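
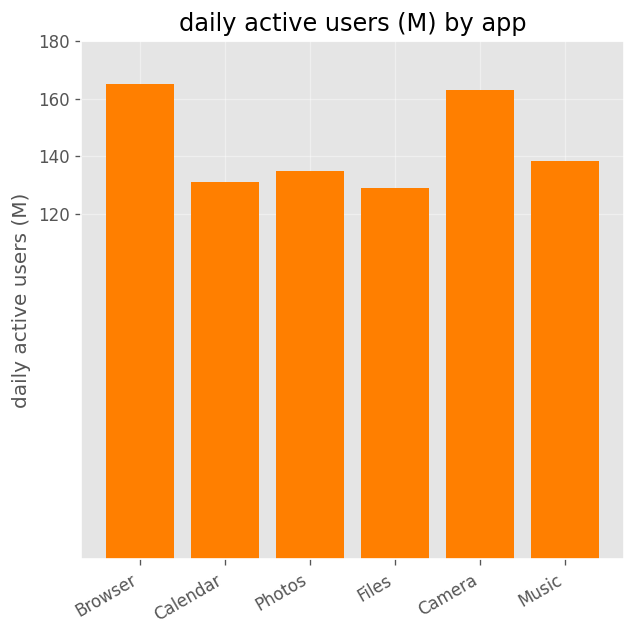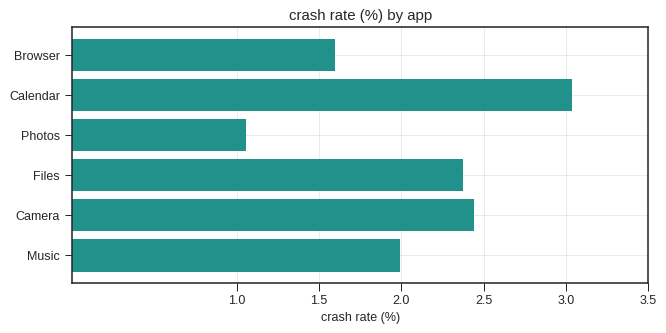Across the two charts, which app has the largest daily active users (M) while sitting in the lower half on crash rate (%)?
Browser

Chart 2 median crash rate (%) ≈ 2; below-median apps: Browser, Photos, Music. Among those, Browser has the highest daily active users (M) (≈ 160).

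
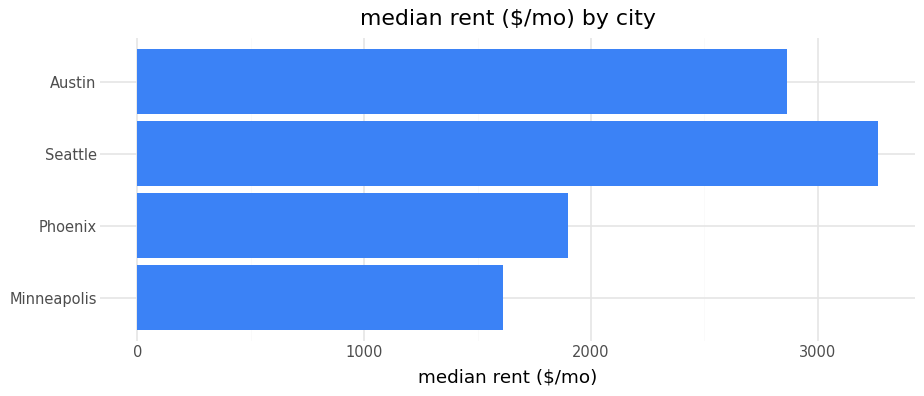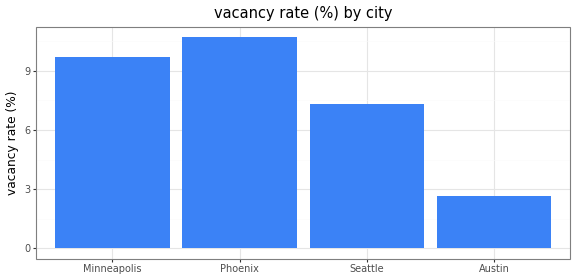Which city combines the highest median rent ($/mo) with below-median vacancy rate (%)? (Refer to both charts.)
Chart 2 median vacancy rate (%) ≈ 9; below-median cities: Seattle, Austin. Among those, Seattle has the highest median rent ($/mo) (≈ 3500).

Seattle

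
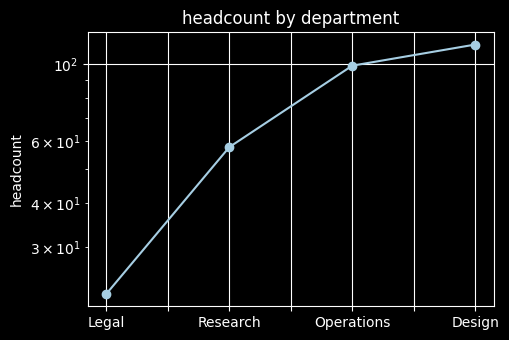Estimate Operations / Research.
Operations ≈ 100, Research ≈ 60; 100/60 ≈ 1.67.

≈ 1.67×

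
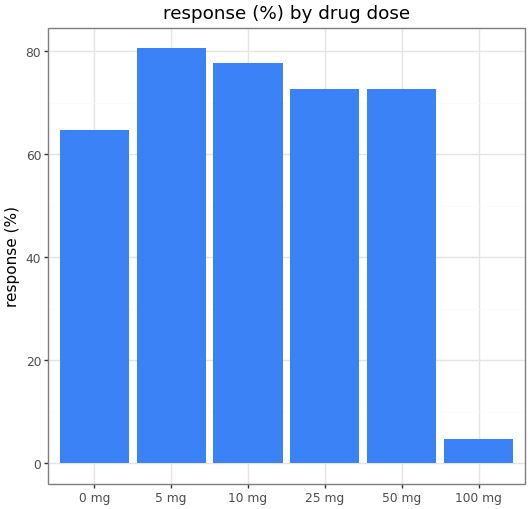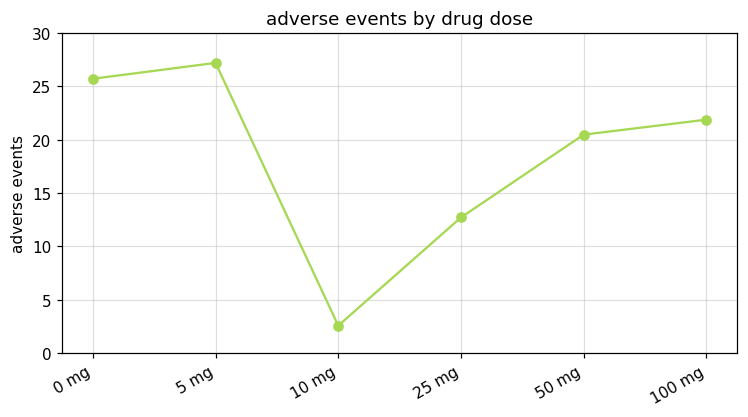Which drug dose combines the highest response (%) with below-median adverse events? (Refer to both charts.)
10 mg

Chart 2 median adverse events ≈ 20; below-median drug doses: 10 mg, 25 mg, 50 mg. Among those, 10 mg has the highest response (%) (≈ 80).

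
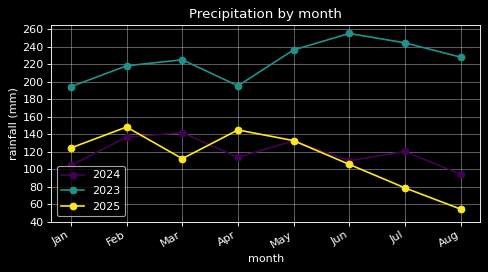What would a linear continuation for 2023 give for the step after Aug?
≈ 200

Last three: 260, 240, 220 → slope ≈ -20/step → next ≈ 200.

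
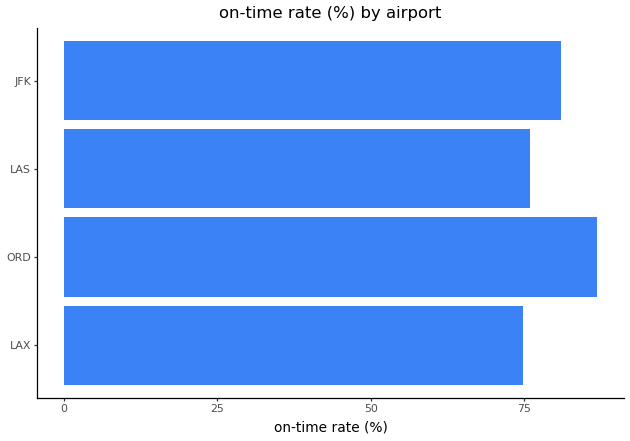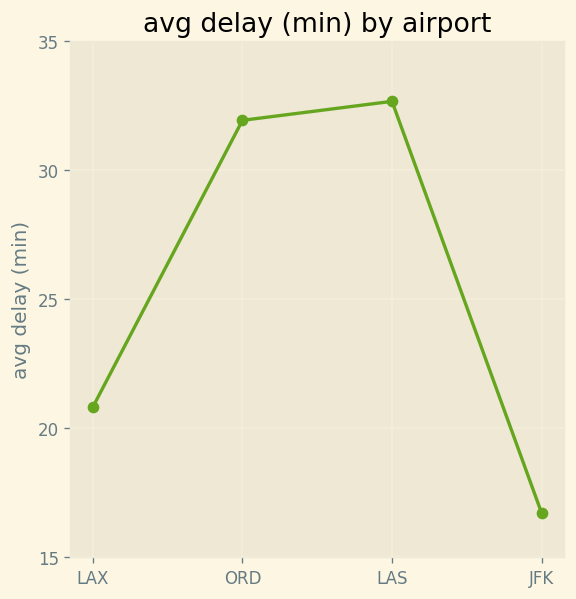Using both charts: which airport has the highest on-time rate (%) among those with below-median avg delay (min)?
Chart 2 median avg delay (min) ≈ 25; below-median airports: LAX, JFK. Among those, JFK has the highest on-time rate (%) (≈ 80).

JFK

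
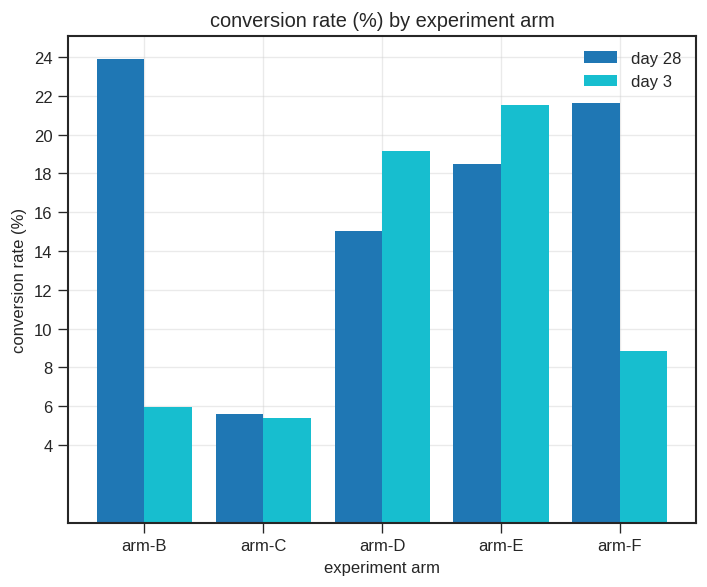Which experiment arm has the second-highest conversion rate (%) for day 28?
Top 3 for day 28: arm-B ≈ 24, arm-F ≈ 22, arm-E ≈ 18.

arm-F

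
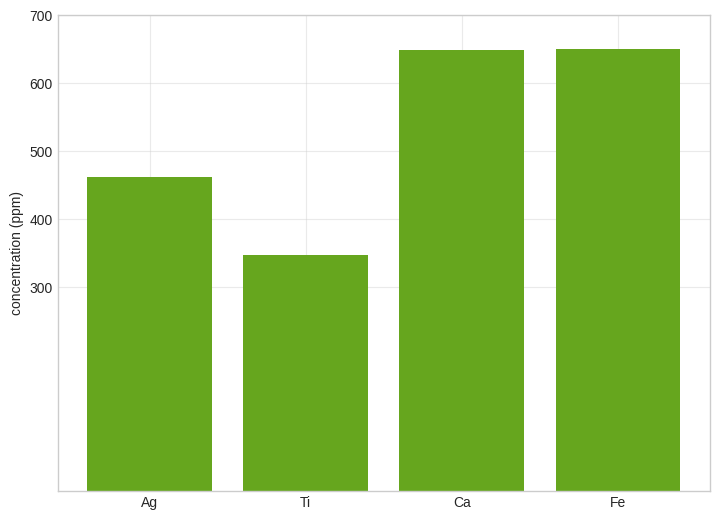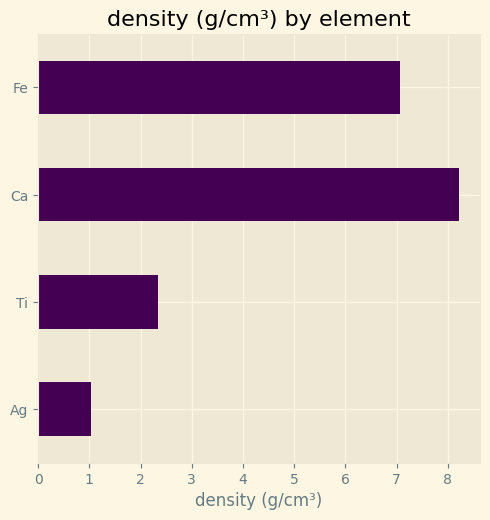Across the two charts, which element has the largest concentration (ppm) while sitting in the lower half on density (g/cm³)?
Chart 2 median density (g/cm³) ≈ 5; below-median elements: Ag, Ti. Among those, Ag has the highest concentration (ppm) (≈ 500).

Ag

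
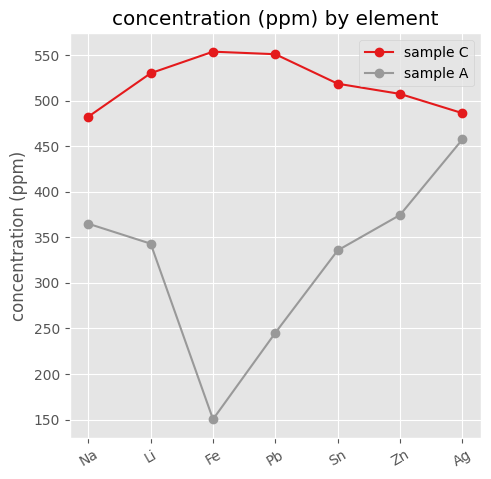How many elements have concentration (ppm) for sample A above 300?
5

Above 300: Na, Li, Sn, Zn, Ag.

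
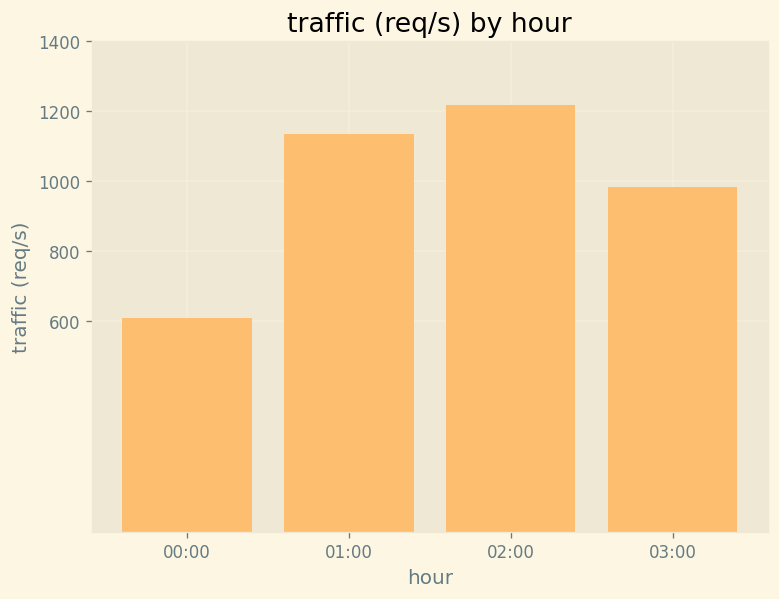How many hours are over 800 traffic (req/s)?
Above 800: 01:00, 02:00, 03:00.

3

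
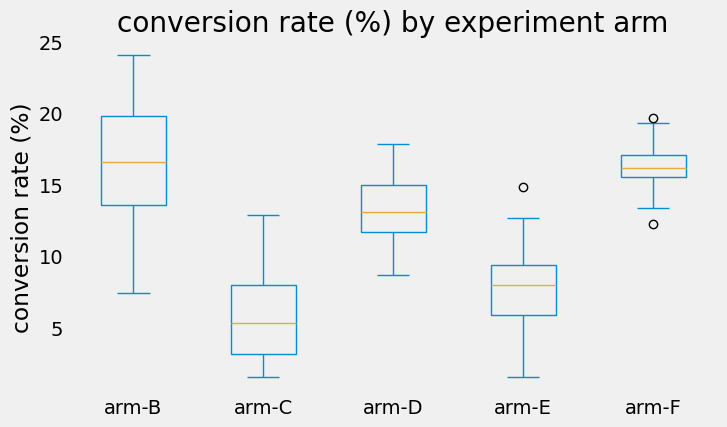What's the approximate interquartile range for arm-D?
Q3 ≈ 15, Q1 ≈ 12; IQR ≈ 3.

≈ 3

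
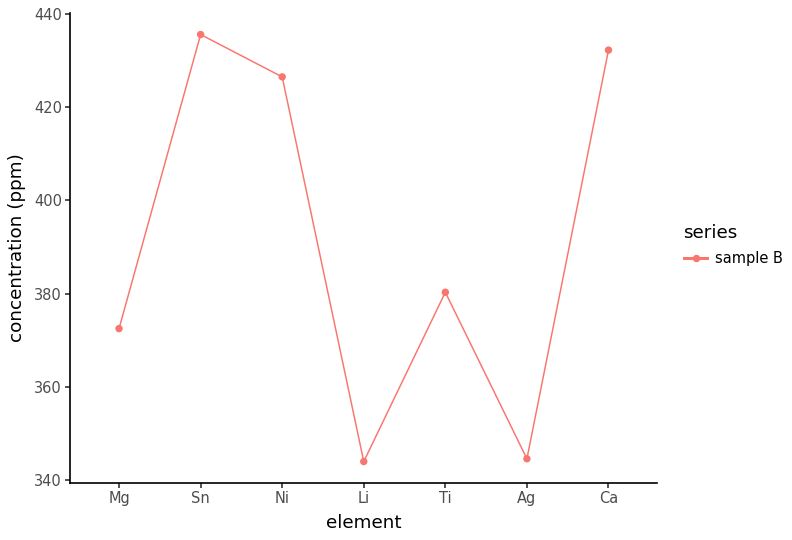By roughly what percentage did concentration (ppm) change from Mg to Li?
≈ -8.1%

Mg ≈ 370, Li ≈ 340; (340 − 370) / 370 ≈ -8.1%.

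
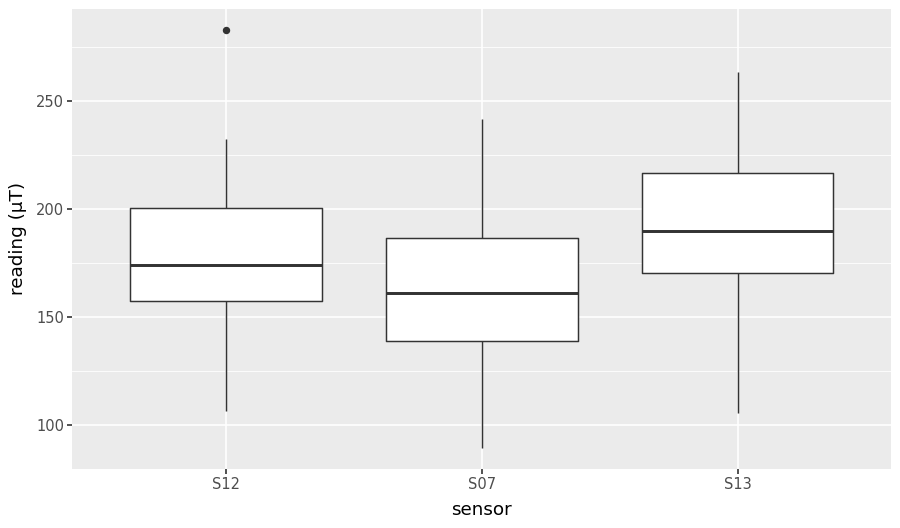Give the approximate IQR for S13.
Q3 ≈ 216, Q1 ≈ 170; IQR ≈ 46.

≈ 46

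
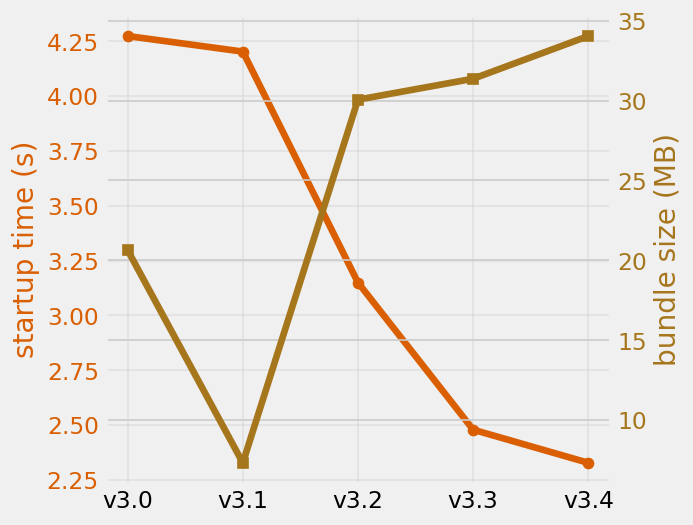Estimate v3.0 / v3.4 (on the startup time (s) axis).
≈ 1.75×

v3.0 ≈ 4.2, v3.4 ≈ 2.4; 4.2/2.4 ≈ 1.75.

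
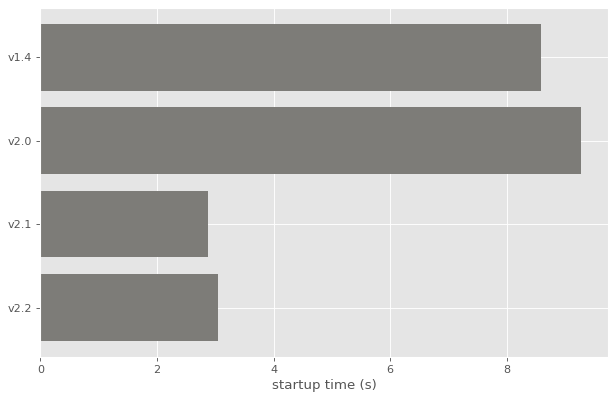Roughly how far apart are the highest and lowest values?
Max v2.0 ≈ 9, min v2.1 ≈ 3; range ≈ 6.

≈ 6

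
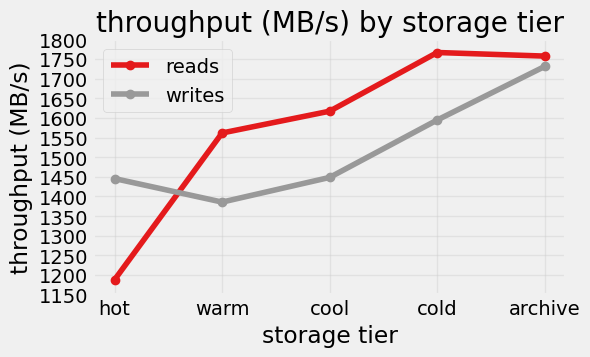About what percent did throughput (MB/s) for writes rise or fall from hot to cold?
hot ≈ 1450, cold ≈ 1600; (1600 − 1450) / 1450 ≈ +10.3%.

≈ +10.3%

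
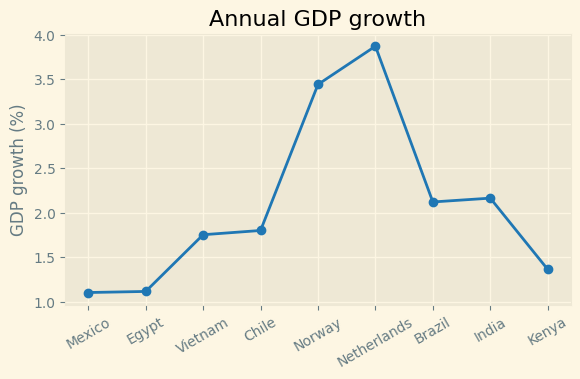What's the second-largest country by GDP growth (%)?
Top 3: Netherlands ≈ 4.0, Norway ≈ 3.5, India ≈ 2.0.

Norway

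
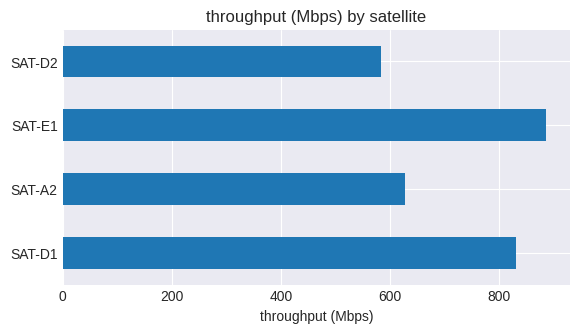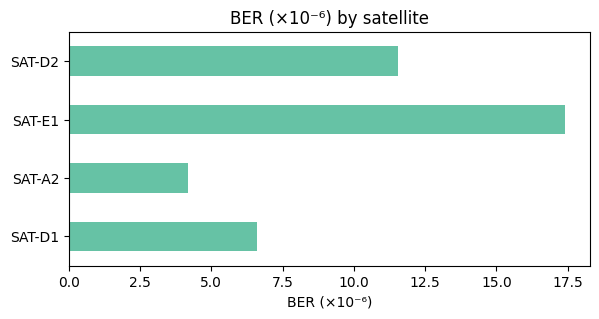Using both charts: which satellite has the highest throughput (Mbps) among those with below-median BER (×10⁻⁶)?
SAT-D1

Chart 2 median BER (×10⁻⁶) ≈ 10; below-median satellites: SAT-D1, SAT-A2. Among those, SAT-D1 has the highest throughput (Mbps) (≈ 800).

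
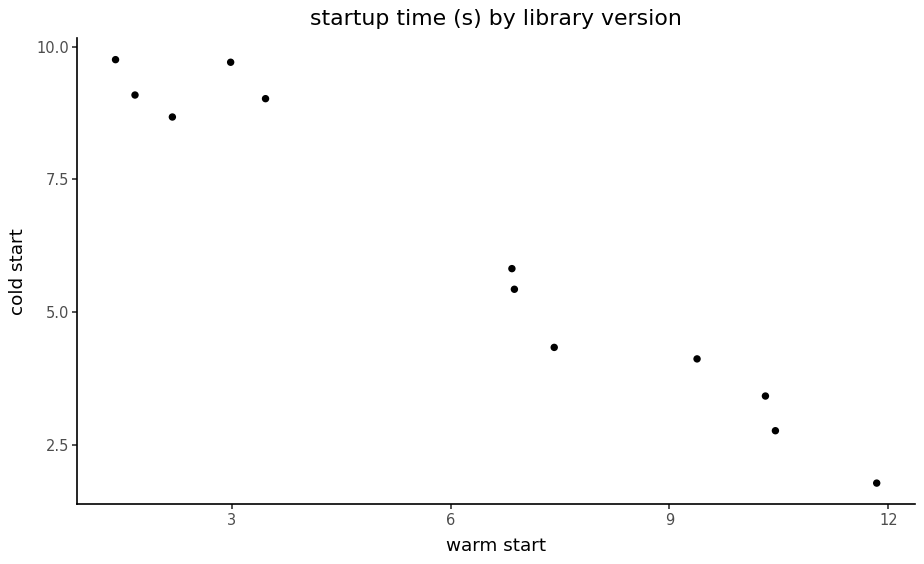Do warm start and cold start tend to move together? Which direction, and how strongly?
negative, strong

Points are negatively correlated; strong (|r| ≈ 1.0).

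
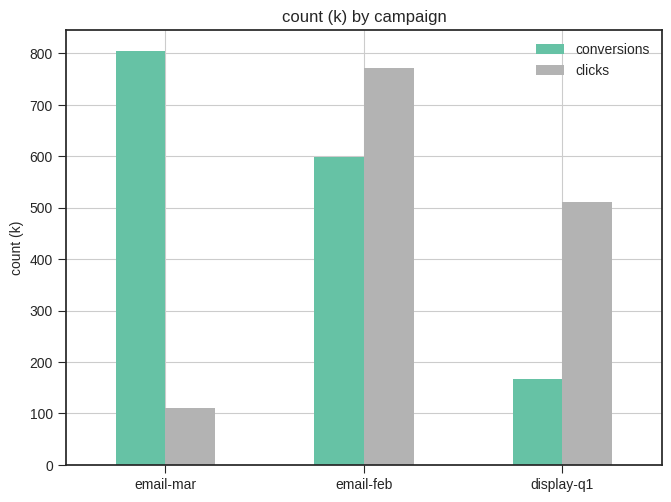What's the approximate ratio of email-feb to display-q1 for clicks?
≈ 1.6×

email-feb ≈ 800, display-q1 ≈ 500; 800/500 ≈ 1.6.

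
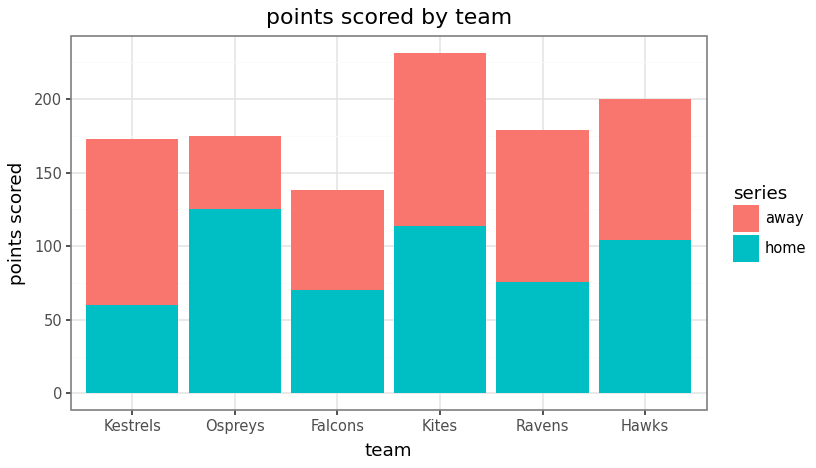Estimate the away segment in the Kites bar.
away top ≈ 240, bottom ≈ 120; segment ≈ 120.

≈ 120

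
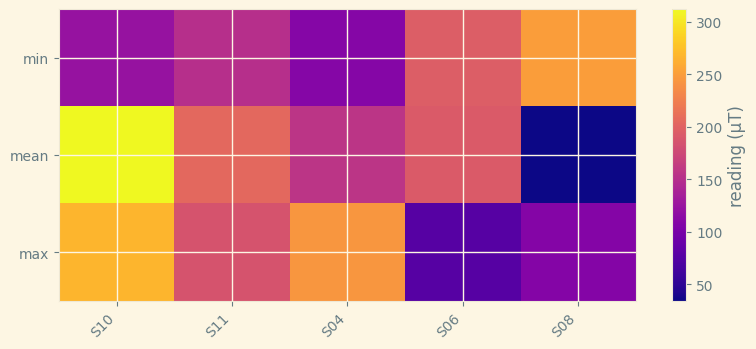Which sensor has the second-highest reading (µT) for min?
S06

Top 3 for min: S08 ≈ 250, S06 ≈ 200, S11 ≈ 150.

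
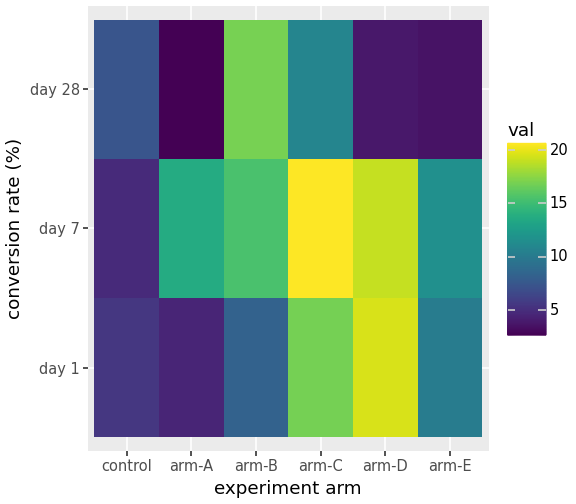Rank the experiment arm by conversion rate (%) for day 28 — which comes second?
Top 3 for day 28: arm-B ≈ 16, arm-C ≈ 10, control ≈ 8.

arm-C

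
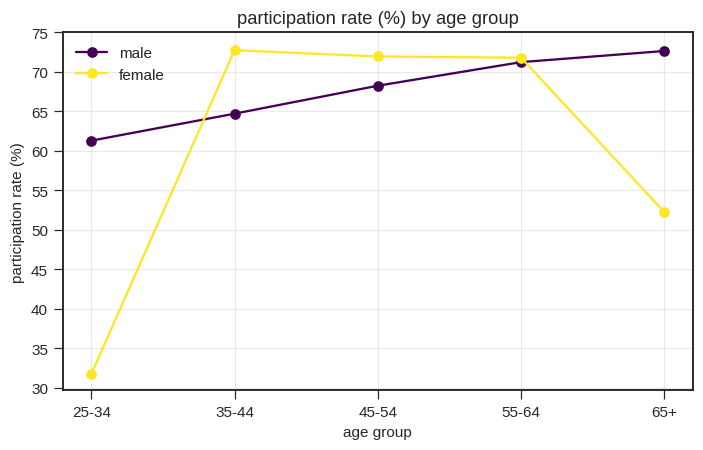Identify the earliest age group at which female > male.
35-44

25-34: female ≈ 30 vs male ≈ 60 (not yet); 35-44: female ≈ 75 vs male ≈ 65 (first crossover).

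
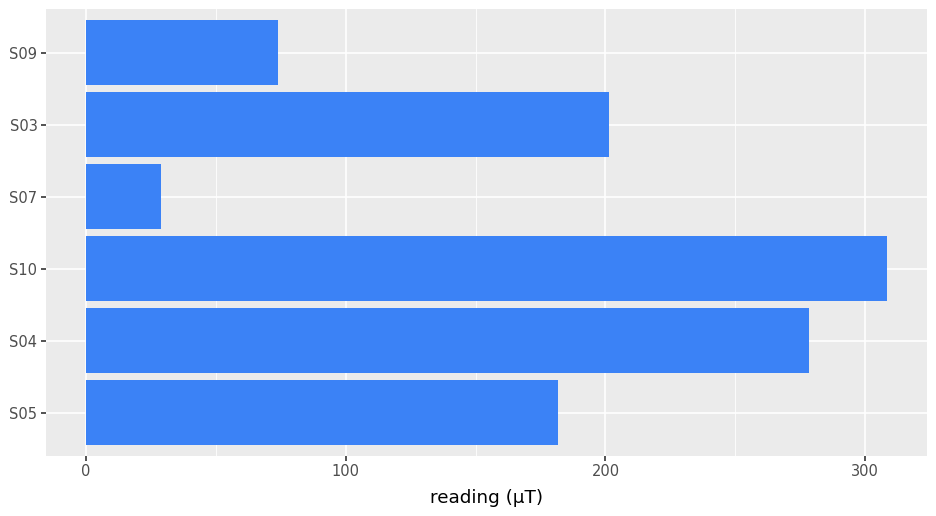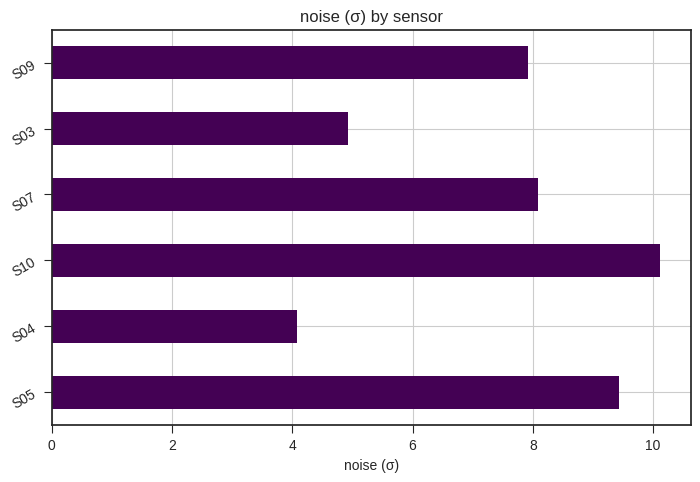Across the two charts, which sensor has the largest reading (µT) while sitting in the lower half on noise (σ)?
S04

Chart 2 median noise (σ) ≈ 8; below-median sensors: S04, S03, S09. Among those, S04 has the highest reading (µT) (≈ 300).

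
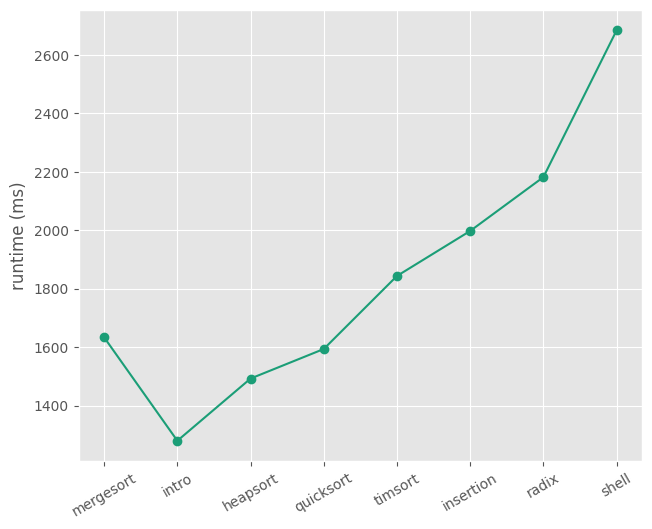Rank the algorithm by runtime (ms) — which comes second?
Top 3: shell ≈ 2600, radix ≈ 2200, insertion ≈ 2000.

radix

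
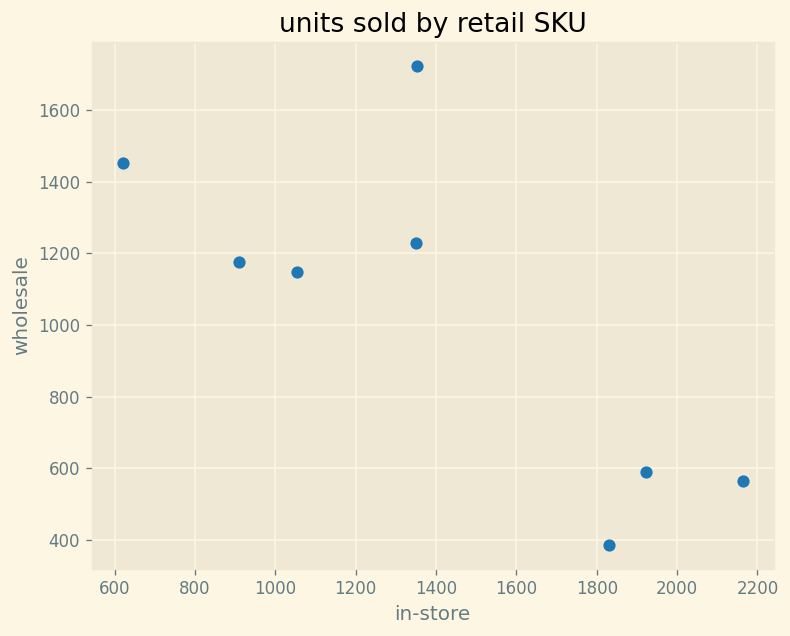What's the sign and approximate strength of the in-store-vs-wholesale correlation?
negative, strong

Points are negatively correlated; strong (|r| ≈ 0.8).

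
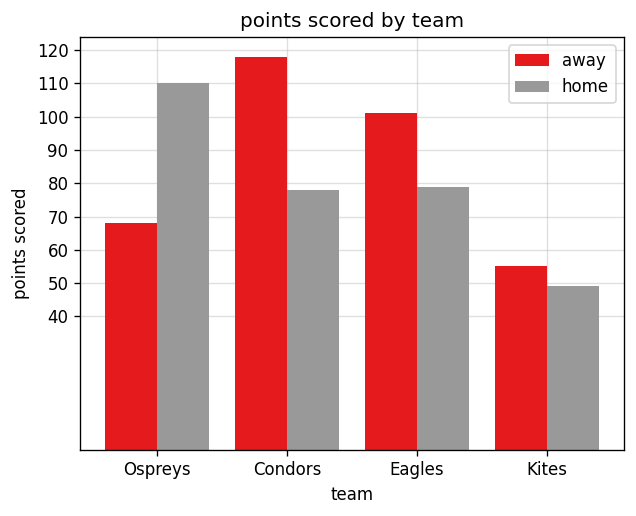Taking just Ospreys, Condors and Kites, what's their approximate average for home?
(110 + 80 + 50) / 3 ≈ 80.

≈ 80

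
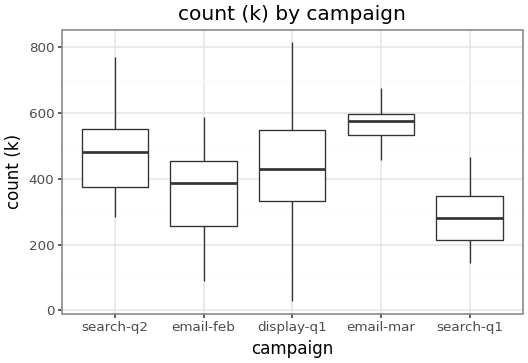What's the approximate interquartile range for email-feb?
≈ 200

Q3 ≈ 450, Q1 ≈ 250; IQR ≈ 200.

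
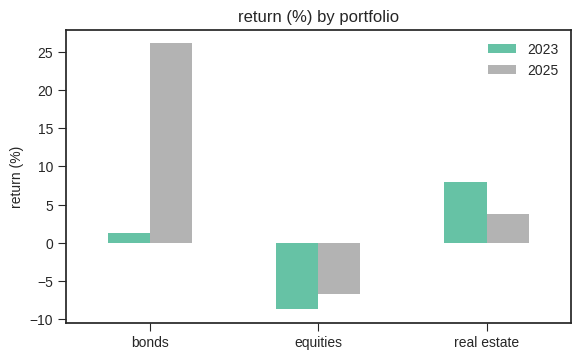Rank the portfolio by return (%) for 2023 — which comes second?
bonds

Top 3 for 2023: real estate ≈ 10, bonds ≈ 0, equities ≈ -10.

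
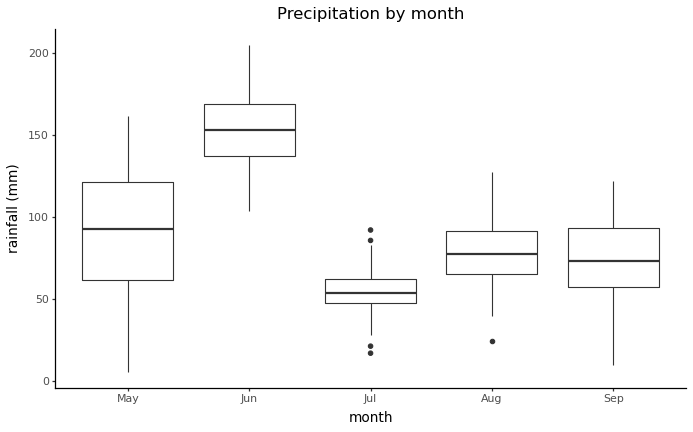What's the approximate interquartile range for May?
≈ 60

Q3 ≈ 120, Q1 ≈ 60; IQR ≈ 60.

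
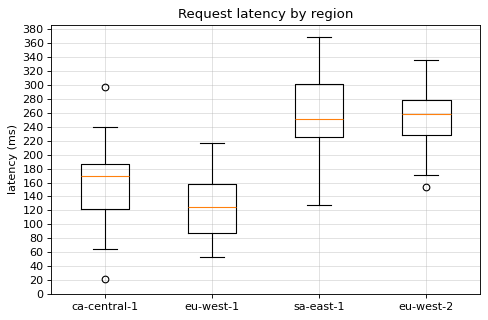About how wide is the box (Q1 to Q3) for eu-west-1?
Q3 ≈ 160, Q1 ≈ 80; IQR ≈ 80.

≈ 80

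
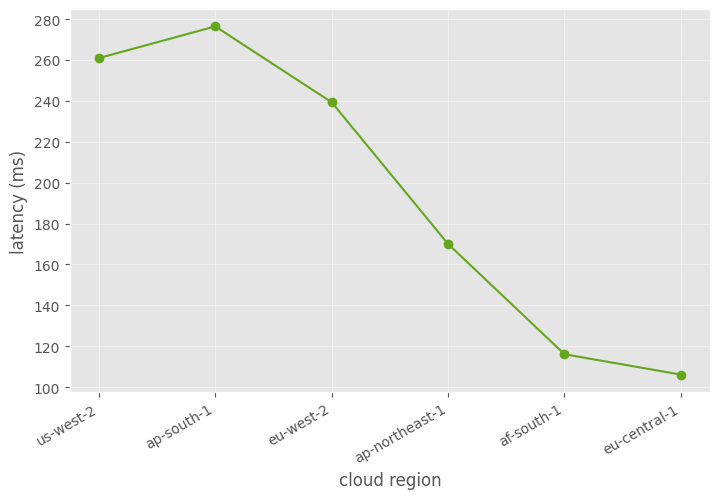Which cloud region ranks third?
eu-west-2

Top 4: ap-south-1 ≈ 280, us-west-2 ≈ 260, eu-west-2 ≈ 240, ap-northeast-1 ≈ 160.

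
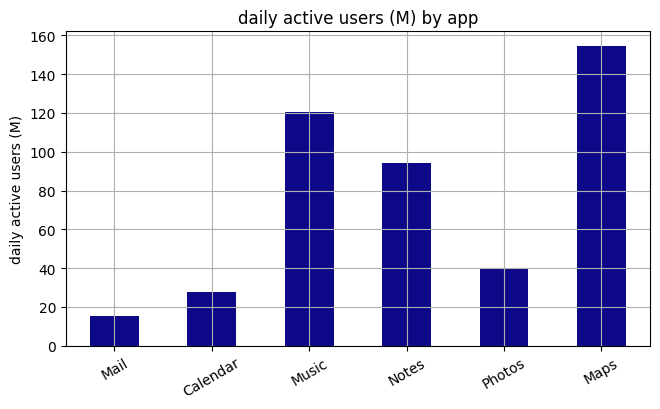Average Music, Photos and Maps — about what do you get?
(120 + 40 + 160) / 3 ≈ 107.

≈ 107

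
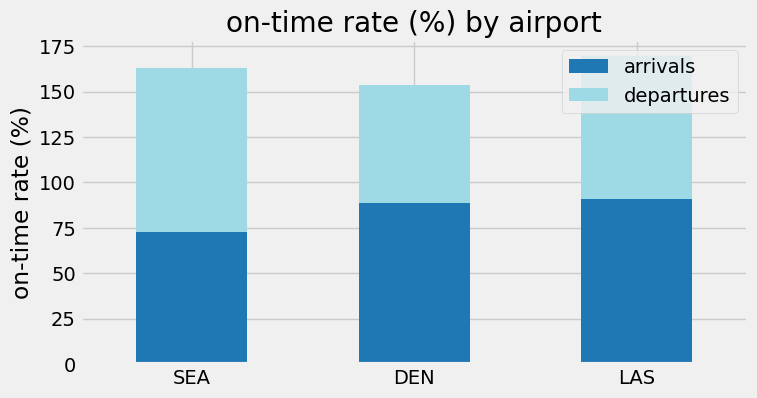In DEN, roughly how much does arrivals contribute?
≈ 80

arrivals top ≈ 80, bottom ≈ 0; segment ≈ 80.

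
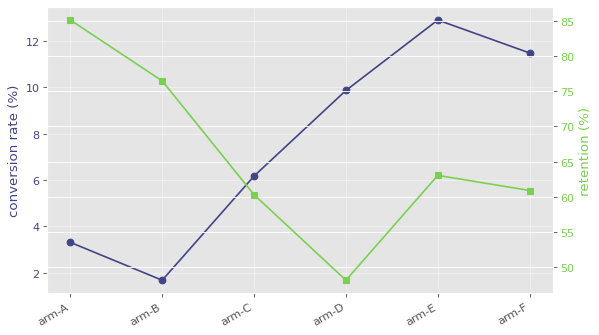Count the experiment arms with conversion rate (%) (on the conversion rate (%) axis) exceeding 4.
Above 4: arm-C, arm-D, arm-E, arm-F.

4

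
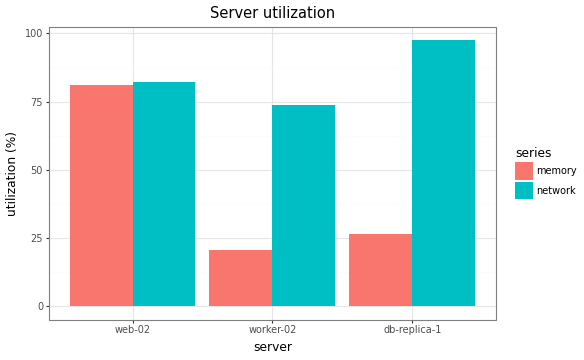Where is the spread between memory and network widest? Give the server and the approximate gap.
db-replica-1: memory ≈ 30, network ≈ 100 → gap ≈ 70. Next-largest (worker-02) is only ≈ 50.

db-replica-1, ≈ 70 %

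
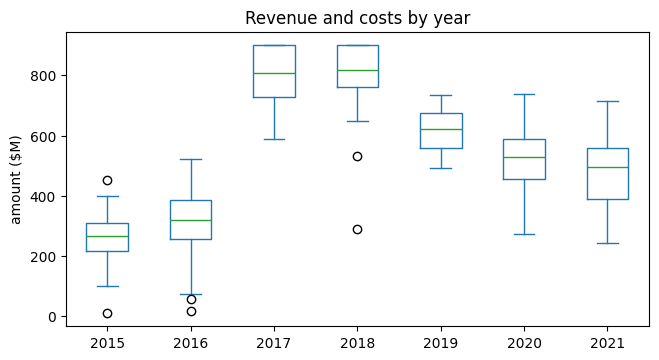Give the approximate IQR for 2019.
Q3 ≈ 700, Q1 ≈ 600; IQR ≈ 100.

≈ 100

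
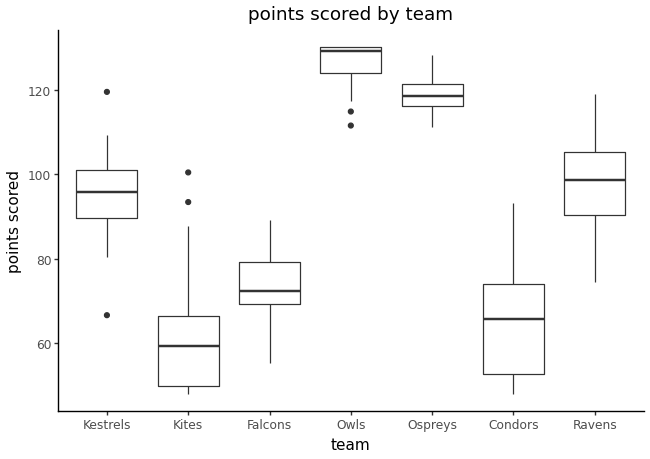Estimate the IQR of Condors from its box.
≈ 20

Q3 ≈ 70, Q1 ≈ 50; IQR ≈ 20.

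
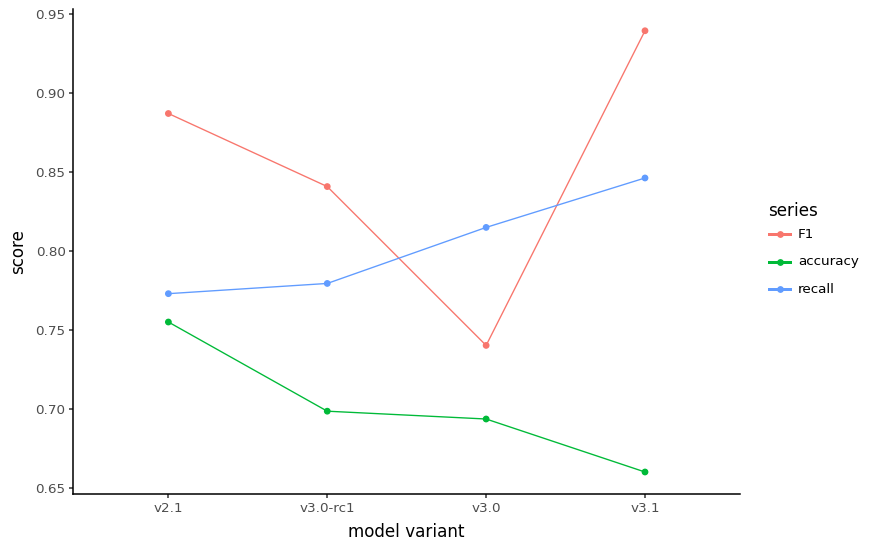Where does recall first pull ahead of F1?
v3.0

v3.0-rc1: recall ≈ 0.80 vs F1 ≈ 0.85 (not yet); v3.0: recall ≈ 0.80 vs F1 ≈ 0.75 (first crossover).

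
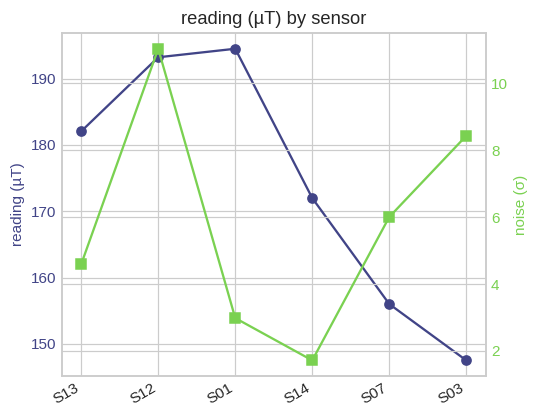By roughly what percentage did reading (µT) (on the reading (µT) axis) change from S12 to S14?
S12 ≈ 195, S14 ≈ 170; (170 − 195) / 195 ≈ -12.8%.

≈ -12.8%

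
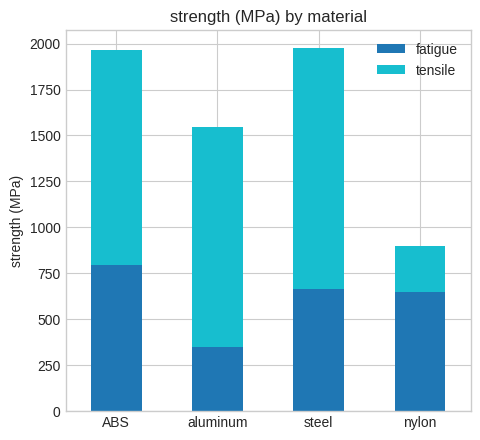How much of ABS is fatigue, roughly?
fatigue top ≈ 800, bottom ≈ 0; segment ≈ 800.

≈ 800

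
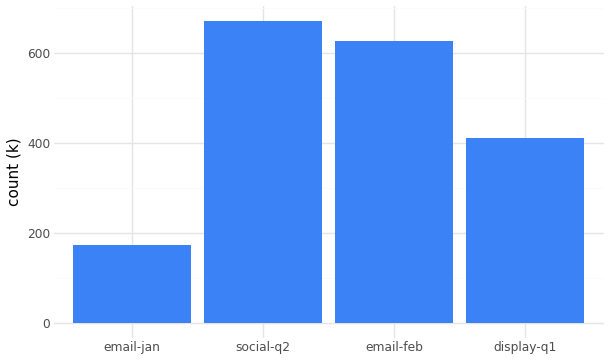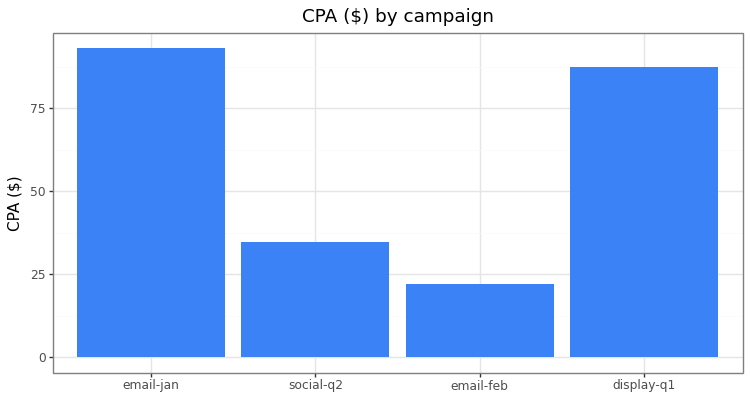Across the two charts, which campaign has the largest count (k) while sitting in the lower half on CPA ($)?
social-q2

Chart 2 median CPA ($) ≈ 60; below-median campaigns: social-q2, email-feb. Among those, social-q2 has the highest count (k) (≈ 700).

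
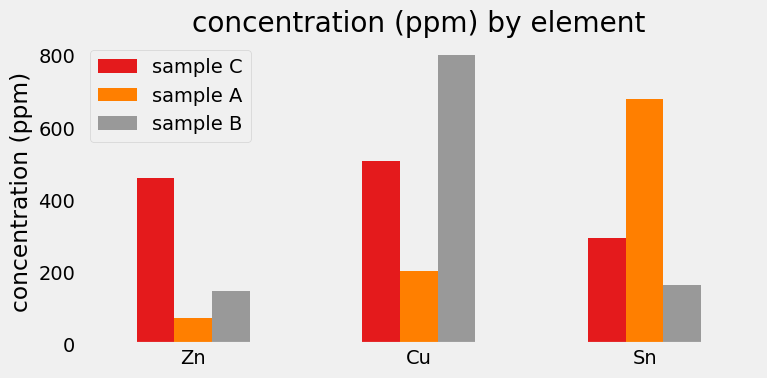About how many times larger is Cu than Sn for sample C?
Cu ≈ 500, Sn ≈ 300; 500/300 ≈ 1.67.

≈ 1.67×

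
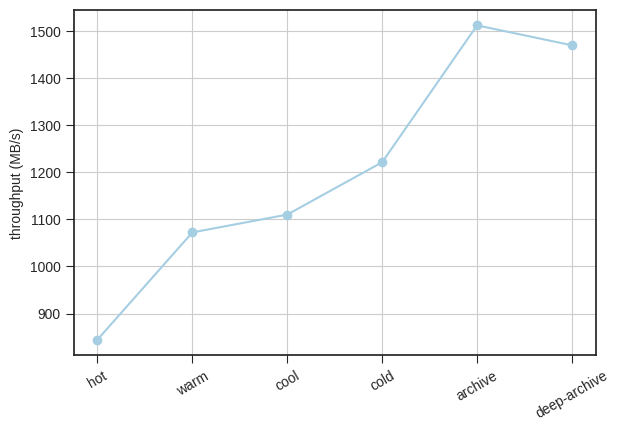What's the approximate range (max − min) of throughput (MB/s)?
Max archive ≈ 1500, min hot ≈ 800; range ≈ 700.

≈ 700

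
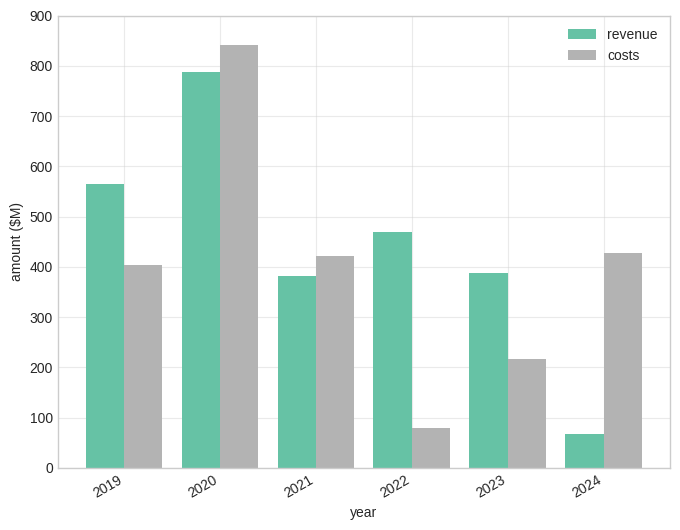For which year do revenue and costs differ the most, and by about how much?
2022, ≈ 400 $M

2022: revenue ≈ 500, costs ≈ 100 → gap ≈ 400. Next-largest (2024) is only ≈ 300.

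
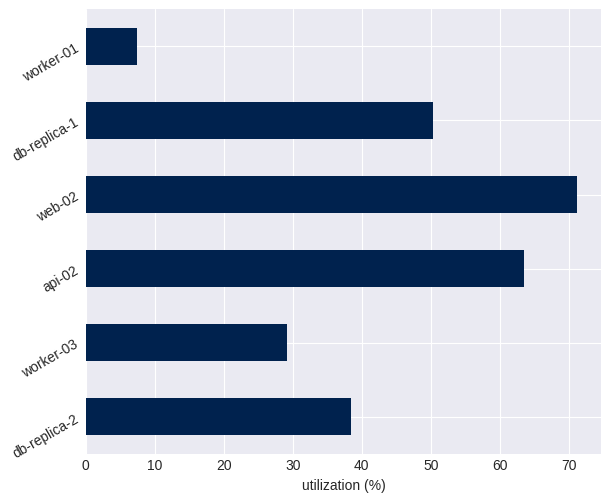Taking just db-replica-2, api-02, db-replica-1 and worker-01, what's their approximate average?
(40 + 60 + 50 + 10) / 4 ≈ 40.

≈ 40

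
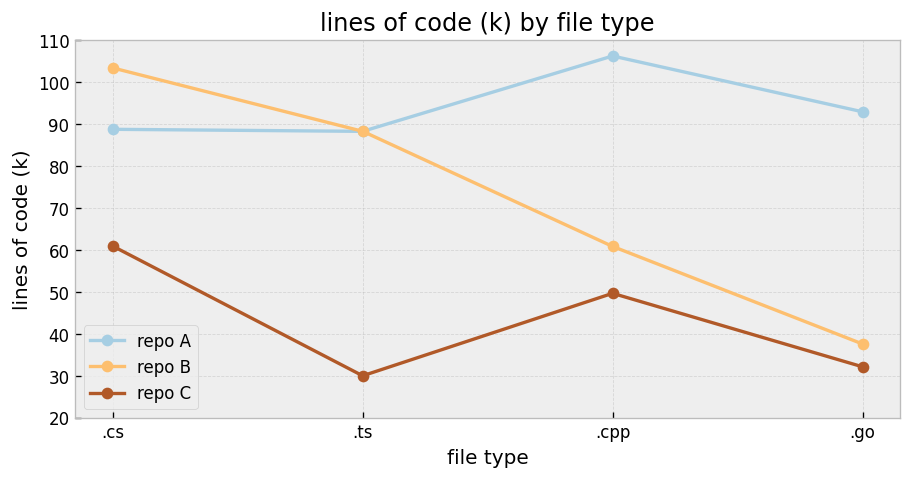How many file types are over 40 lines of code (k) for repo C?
Above 40: .cs, .cpp.

2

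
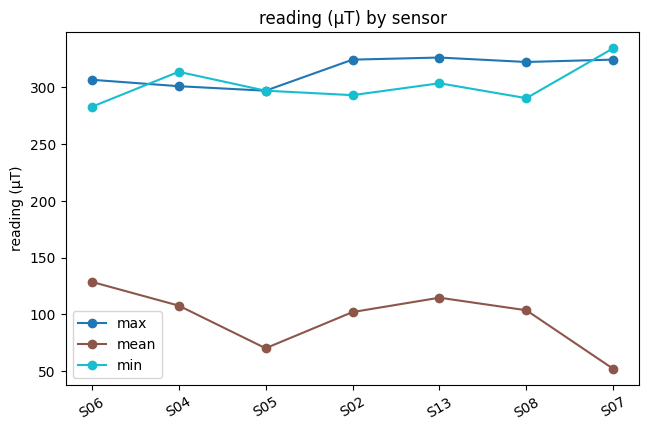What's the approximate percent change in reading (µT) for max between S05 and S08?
S05 ≈ 300, S08 ≈ 325; (325 − 300) / 300 ≈ +8.3%.

≈ +8.3%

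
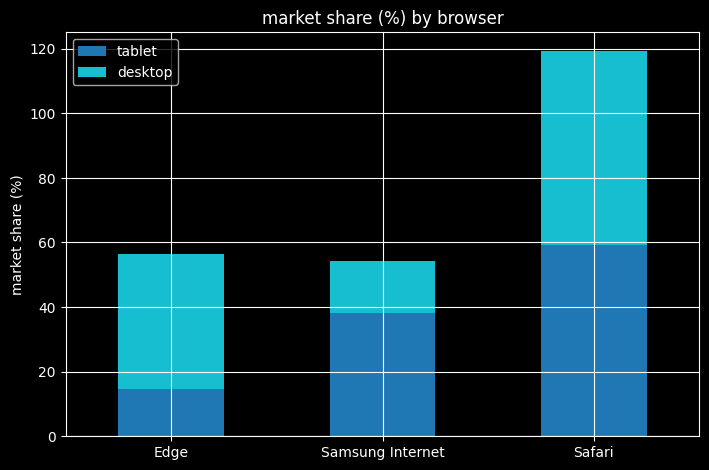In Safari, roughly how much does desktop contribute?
≈ 60

desktop top ≈ 120, bottom ≈ 60; segment ≈ 60.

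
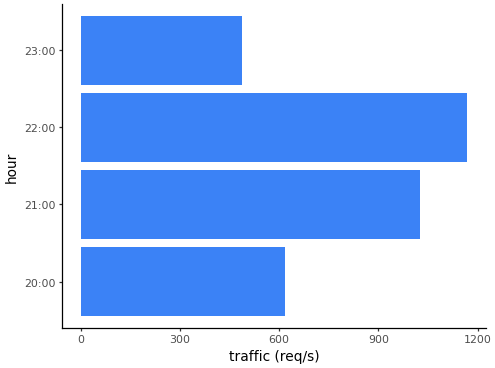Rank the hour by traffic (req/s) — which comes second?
21:00

Top 3: 22:00 ≈ 1200, 21:00 ≈ 1000, 20:00 ≈ 600.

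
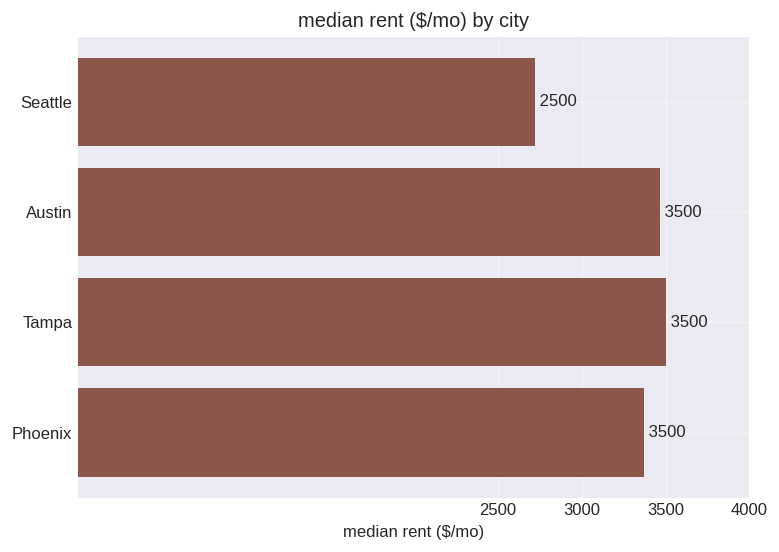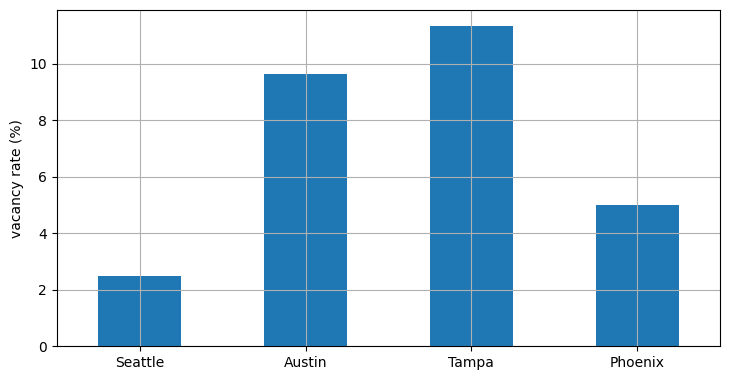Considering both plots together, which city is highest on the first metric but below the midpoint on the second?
Phoenix

Chart 2 median vacancy rate (%) ≈ 8; below-median cities: Seattle, Phoenix. Among those, Phoenix has the highest median rent ($/mo) (≈ 3500).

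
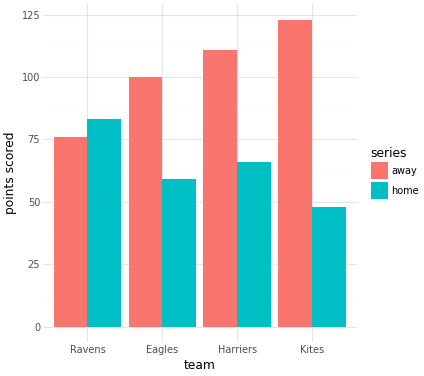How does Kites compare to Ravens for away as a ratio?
≈ 1.5×

Kites ≈ 120, Ravens ≈ 80; 120/80 ≈ 1.5.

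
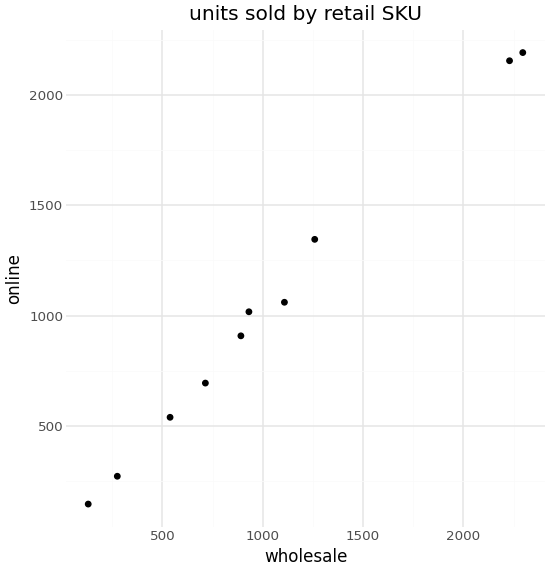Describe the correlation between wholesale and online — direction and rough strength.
Points are positively correlated; strong (|r| ≈ 1.0).

positive, strong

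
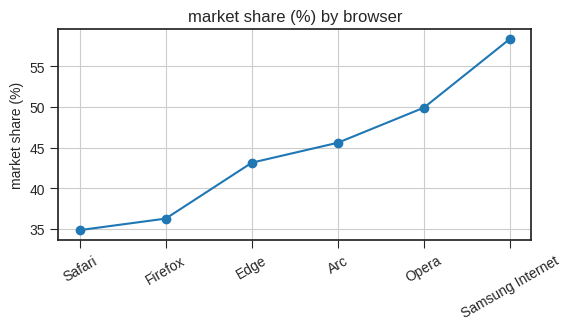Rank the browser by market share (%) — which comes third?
Top 4: Samsung Internet ≈ 58, Opera ≈ 50, Arc ≈ 46, Edge ≈ 44.

Arc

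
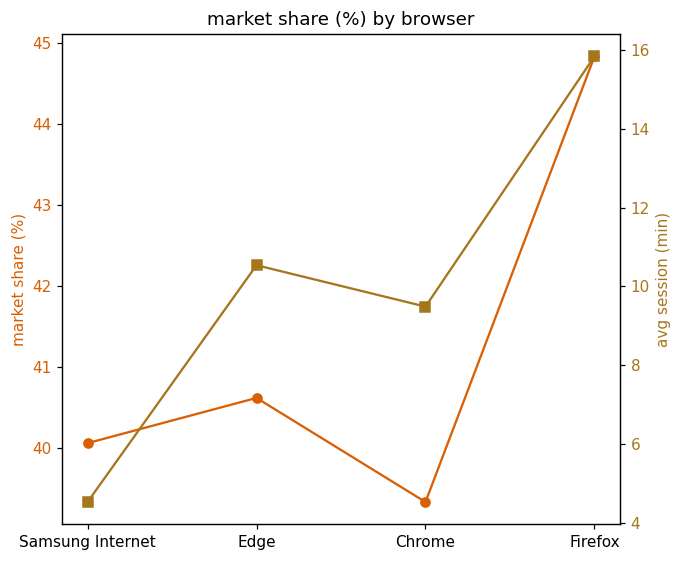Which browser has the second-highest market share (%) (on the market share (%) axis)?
Edge

Top 3 (on the market share (%) axis): Firefox ≈ 45.0, Edge ≈ 40.5, Samsung Internet ≈ 40.0.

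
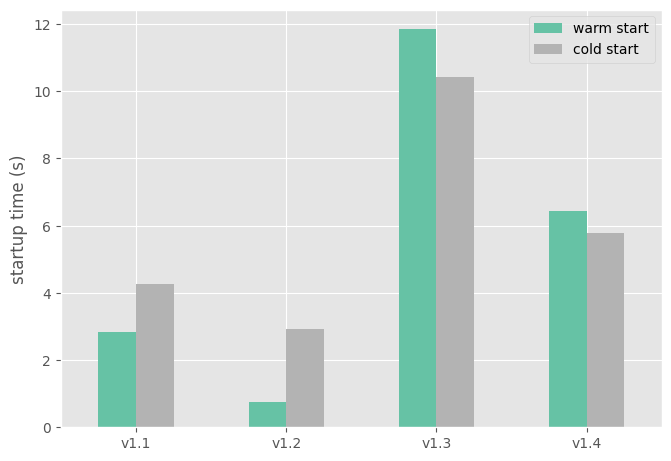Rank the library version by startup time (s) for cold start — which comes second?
v1.4

Top 3 for cold start: v1.3 ≈ 10, v1.4 ≈ 6, v1.1 ≈ 4.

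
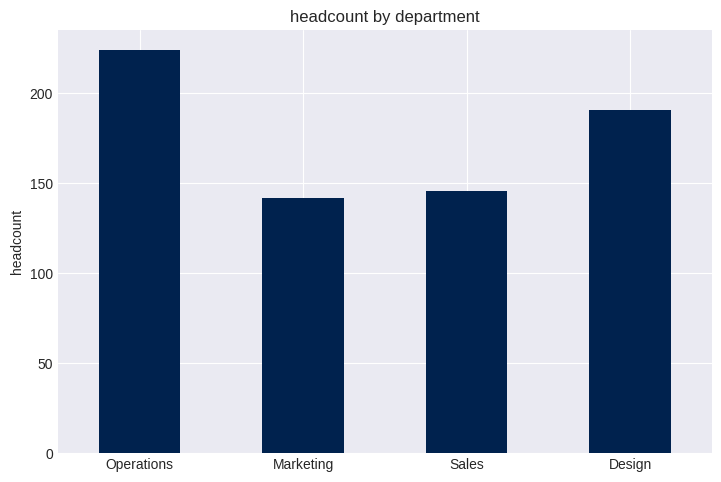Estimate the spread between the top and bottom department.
≈ 80

Max Operations ≈ 220, min Marketing ≈ 140; range ≈ 80.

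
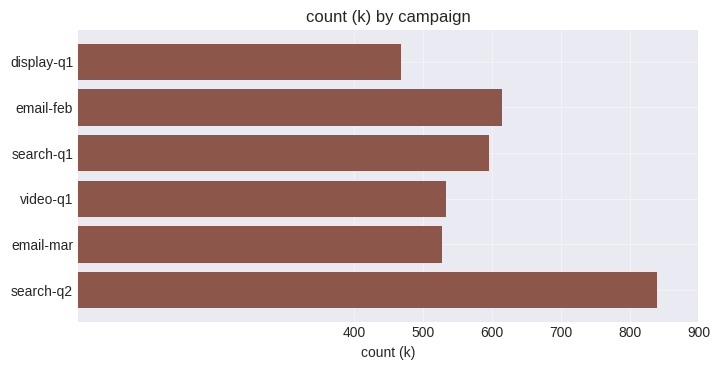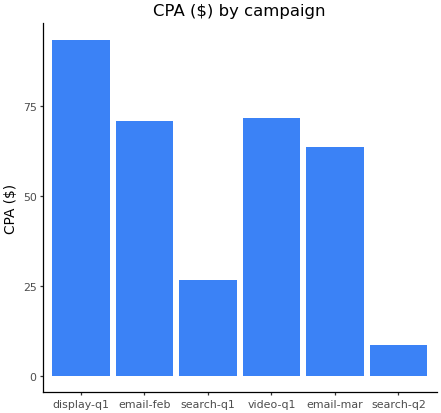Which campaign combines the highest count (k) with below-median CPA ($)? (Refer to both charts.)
Chart 2 median CPA ($) ≈ 70; below-median campaigns: search-q1, email-mar, search-q2. Among those, search-q2 has the highest count (k) (≈ 800).

search-q2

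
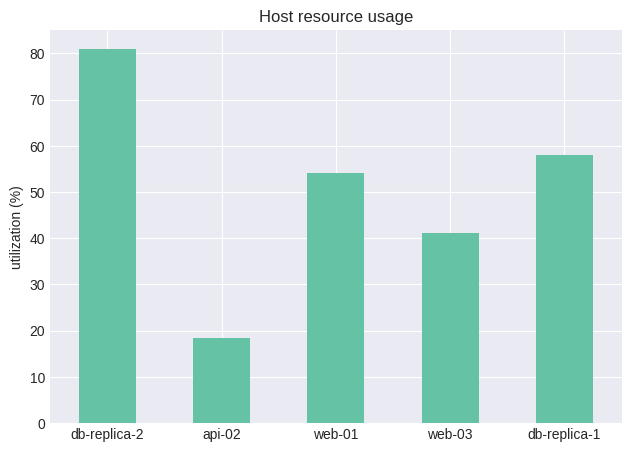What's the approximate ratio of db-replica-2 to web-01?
db-replica-2 ≈ 80, web-01 ≈ 50; 80/50 ≈ 1.6.

≈ 1.6×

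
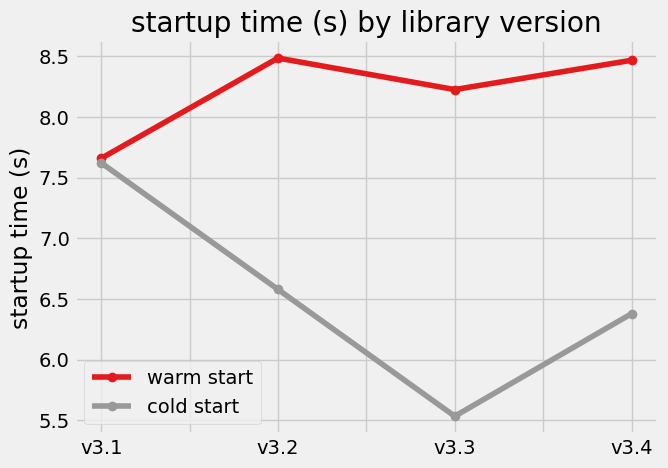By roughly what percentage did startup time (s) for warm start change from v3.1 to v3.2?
v3.1 ≈ 7.5, v3.2 ≈ 8.5; (8.5 − 7.5) / 7.5 ≈ +13.3%.

≈ +13.3%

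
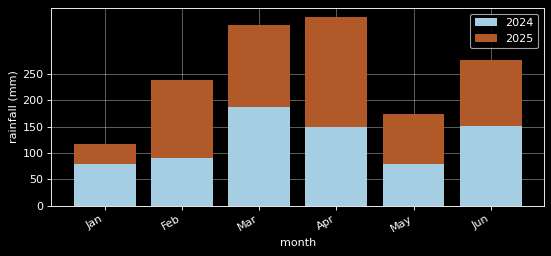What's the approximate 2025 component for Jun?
2025 top ≈ 300, bottom ≈ 150; segment ≈ 150.

≈ 150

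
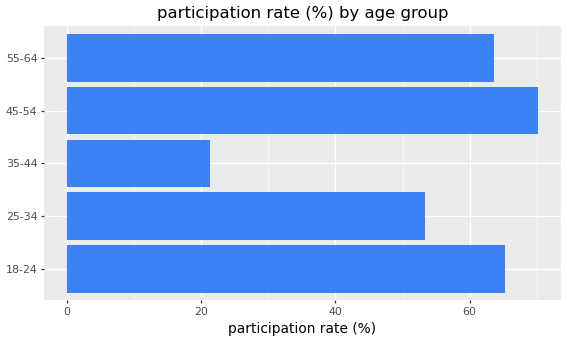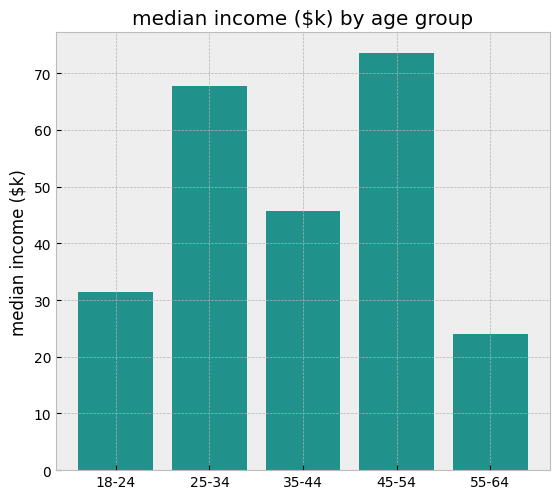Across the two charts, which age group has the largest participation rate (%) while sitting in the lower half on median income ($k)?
Chart 2 median median income ($k) ≈ 50; below-median age groups: 18-24, 55-64. Among those, 18-24 has the highest participation rate (%) (≈ 70).

18-24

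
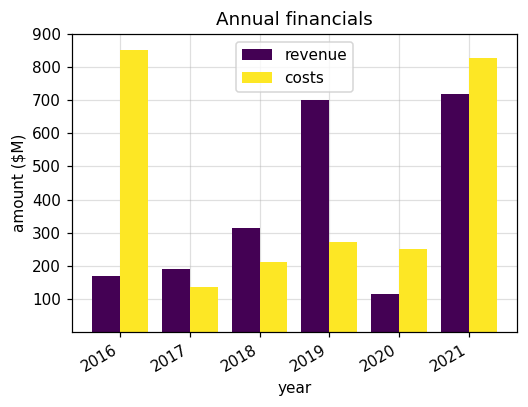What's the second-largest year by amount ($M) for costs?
2021

Top 3 for costs: 2016 ≈ 900, 2021 ≈ 800, 2019 ≈ 300.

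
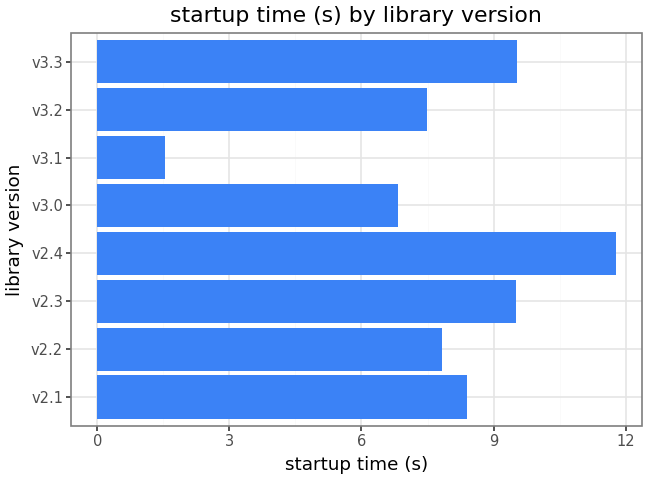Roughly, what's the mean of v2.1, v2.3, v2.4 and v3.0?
(8 + 10 + 12 + 7) / 4 ≈ 9.

≈ 9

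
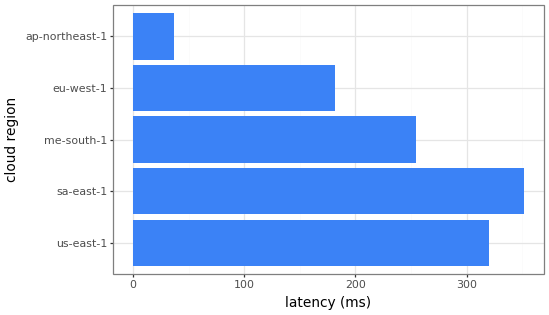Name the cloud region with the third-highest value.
me-south-1

Top 4: sa-east-1 ≈ 350, us-east-1 ≈ 300, me-south-1 ≈ 250, eu-west-1 ≈ 200.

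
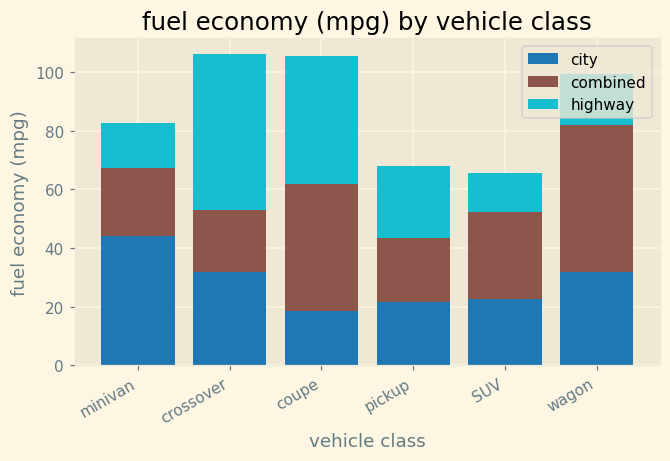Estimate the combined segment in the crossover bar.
≈ 20

combined top ≈ 50, bottom ≈ 30; segment ≈ 20.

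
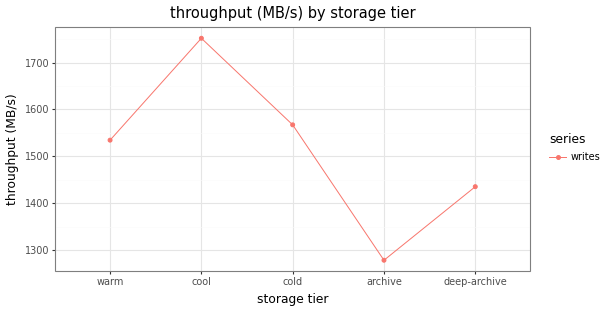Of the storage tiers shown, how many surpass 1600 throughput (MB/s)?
1

Above 1600: cool.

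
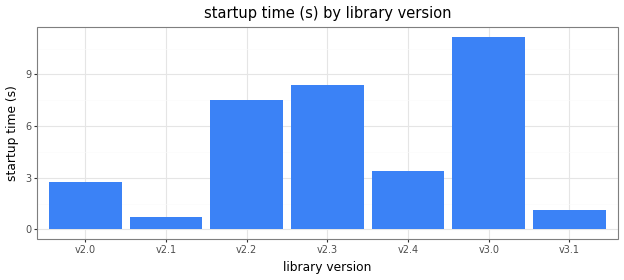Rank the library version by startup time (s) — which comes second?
v2.3

Top 3: v3.0 ≈ 11, v2.3 ≈ 8, v2.2 ≈ 7.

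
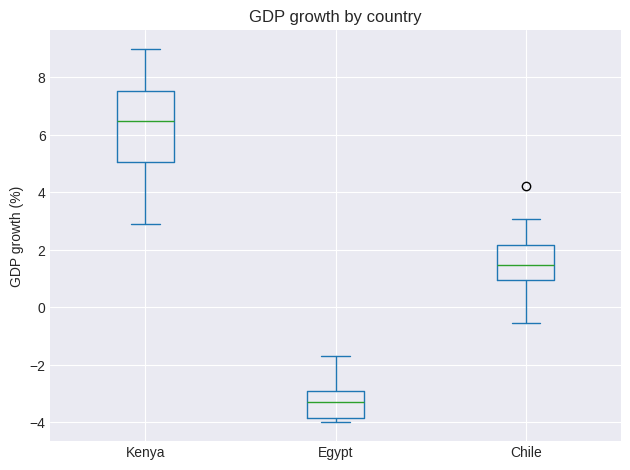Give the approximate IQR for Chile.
≈ 1

Q3 ≈ 2, Q1 ≈ 1; IQR ≈ 1.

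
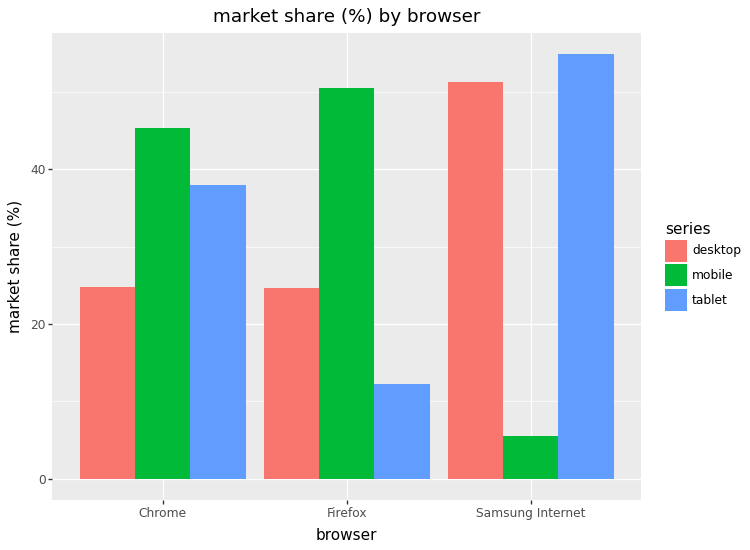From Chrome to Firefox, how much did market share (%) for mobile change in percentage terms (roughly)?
≈ +11.1%

Chrome ≈ 45, Firefox ≈ 50; (50 − 45) / 45 ≈ +11.1%.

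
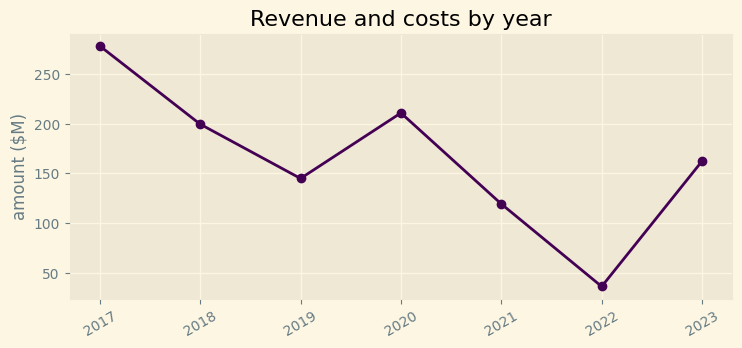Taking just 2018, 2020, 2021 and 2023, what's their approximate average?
≈ 169

(200 + 200 + 125 + 150) / 4 ≈ 169.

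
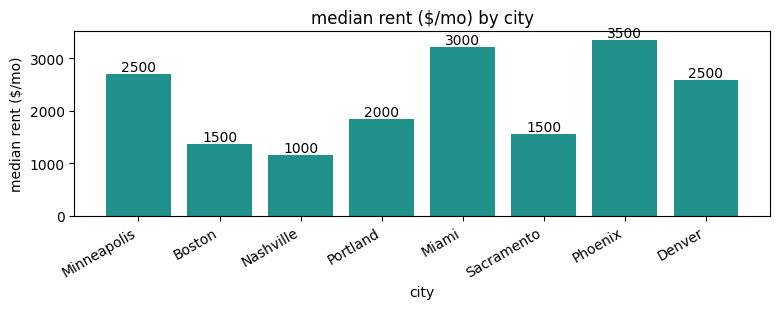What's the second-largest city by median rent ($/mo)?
Top 3: Phoenix ≈ 3500, Miami ≈ 3000, Minneapolis ≈ 2500.

Miami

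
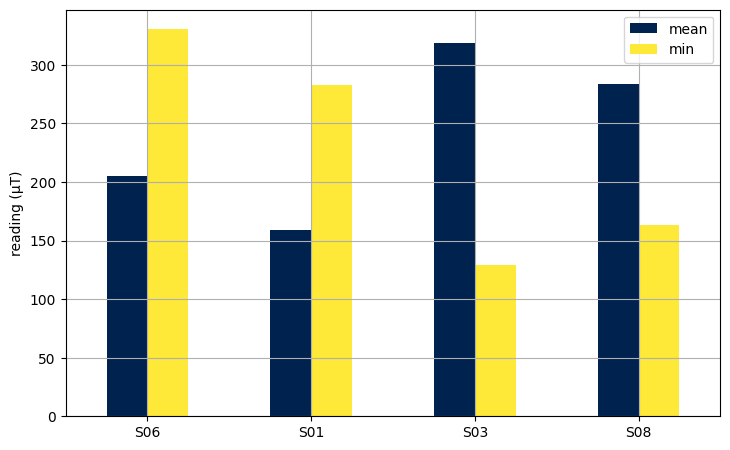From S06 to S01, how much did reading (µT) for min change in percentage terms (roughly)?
≈ -14.3%

S06 ≈ 350, S01 ≈ 300; (300 − 350) / 350 ≈ -14.3%.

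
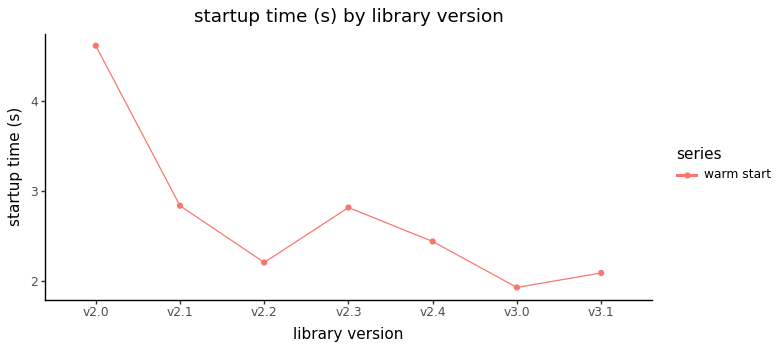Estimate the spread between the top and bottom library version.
≈ 2.5

Max v2.0 ≈ 4.5, min v3.0 ≈ 2.0; range ≈ 2.5.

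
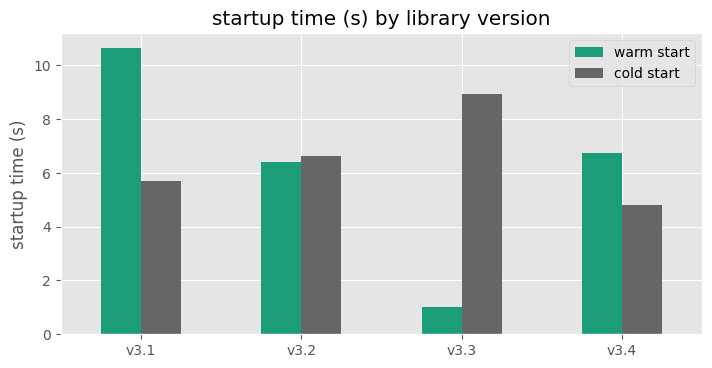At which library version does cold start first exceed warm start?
v3.1: cold start ≈ 6 vs warm start ≈ 11 (not yet); v3.2: cold start ≈ 7 vs warm start ≈ 6 (first crossover).

v3.2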